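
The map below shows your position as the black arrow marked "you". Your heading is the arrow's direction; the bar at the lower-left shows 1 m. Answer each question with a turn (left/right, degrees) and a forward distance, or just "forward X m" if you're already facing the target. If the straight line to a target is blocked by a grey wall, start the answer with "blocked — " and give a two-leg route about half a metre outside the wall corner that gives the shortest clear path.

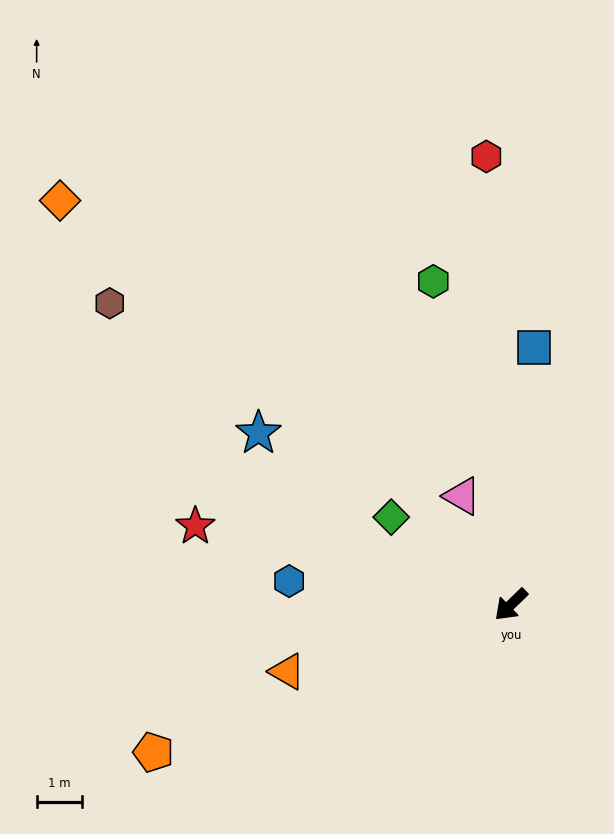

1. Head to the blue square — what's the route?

turn right 139°, forward 5.7 m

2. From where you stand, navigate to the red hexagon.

turn right 131°, forward 9.8 m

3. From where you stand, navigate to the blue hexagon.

turn right 50°, forward 4.9 m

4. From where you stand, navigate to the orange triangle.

turn right 27°, forward 5.1 m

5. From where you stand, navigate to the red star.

turn right 58°, forward 7.1 m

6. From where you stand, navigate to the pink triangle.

turn right 110°, forward 2.6 m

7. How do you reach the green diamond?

turn right 80°, forward 3.2 m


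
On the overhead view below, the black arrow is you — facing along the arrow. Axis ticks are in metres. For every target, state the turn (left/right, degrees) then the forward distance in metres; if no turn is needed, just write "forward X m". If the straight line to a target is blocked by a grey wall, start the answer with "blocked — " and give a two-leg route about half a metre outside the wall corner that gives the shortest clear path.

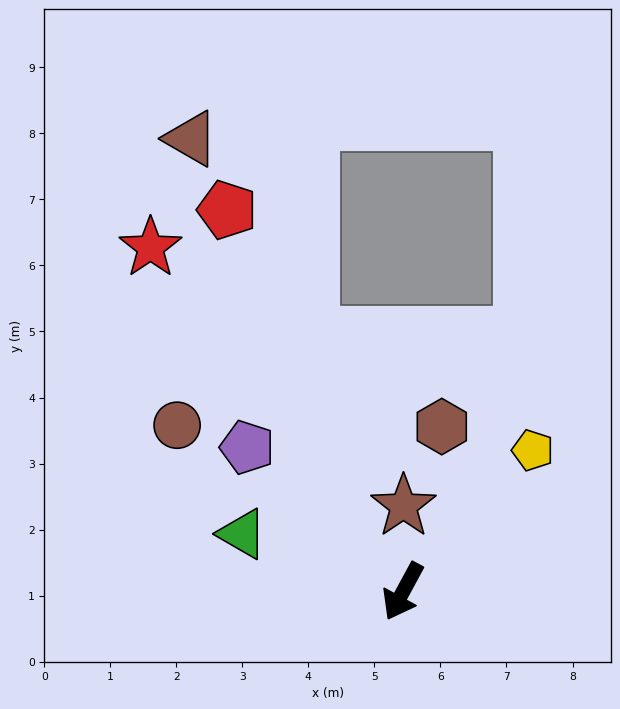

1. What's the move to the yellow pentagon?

turn left 166°, forward 2.9 m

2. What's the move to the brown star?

turn right 152°, forward 1.3 m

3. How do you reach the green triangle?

turn right 81°, forward 2.6 m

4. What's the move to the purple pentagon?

turn right 104°, forward 3.2 m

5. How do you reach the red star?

turn right 115°, forward 6.5 m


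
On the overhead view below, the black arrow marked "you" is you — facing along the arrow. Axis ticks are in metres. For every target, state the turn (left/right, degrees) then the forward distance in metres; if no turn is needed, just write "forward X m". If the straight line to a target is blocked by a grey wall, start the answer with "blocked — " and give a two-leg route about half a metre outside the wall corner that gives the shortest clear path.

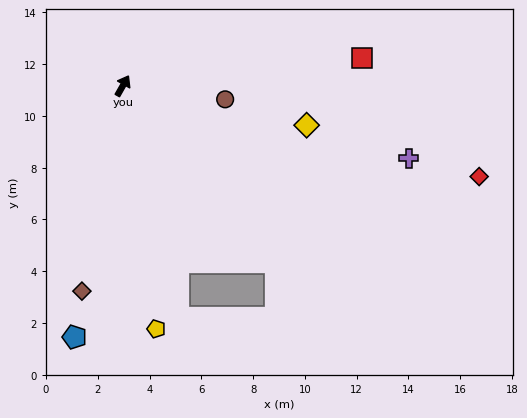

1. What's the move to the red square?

turn right 54°, forward 9.3 m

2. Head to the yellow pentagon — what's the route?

turn right 143°, forward 9.5 m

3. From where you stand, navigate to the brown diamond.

turn right 162°, forward 8.1 m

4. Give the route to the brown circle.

turn right 68°, forward 4.0 m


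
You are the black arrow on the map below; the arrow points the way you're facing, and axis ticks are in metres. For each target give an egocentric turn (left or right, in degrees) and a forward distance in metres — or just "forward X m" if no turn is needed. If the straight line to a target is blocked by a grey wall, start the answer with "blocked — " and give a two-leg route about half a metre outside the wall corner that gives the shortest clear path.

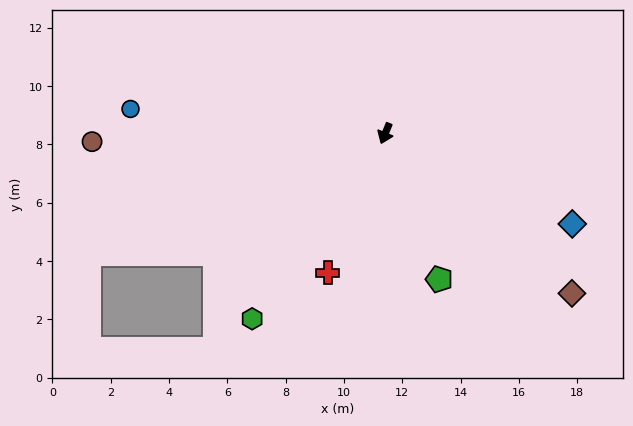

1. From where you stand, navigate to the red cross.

forward 5.2 m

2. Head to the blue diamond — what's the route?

turn left 86°, forward 7.1 m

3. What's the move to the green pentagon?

turn left 42°, forward 5.3 m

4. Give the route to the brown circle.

turn right 66°, forward 10.1 m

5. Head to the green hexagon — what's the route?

turn right 14°, forward 7.8 m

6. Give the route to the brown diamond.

turn left 72°, forward 8.4 m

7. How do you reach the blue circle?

turn right 73°, forward 8.8 m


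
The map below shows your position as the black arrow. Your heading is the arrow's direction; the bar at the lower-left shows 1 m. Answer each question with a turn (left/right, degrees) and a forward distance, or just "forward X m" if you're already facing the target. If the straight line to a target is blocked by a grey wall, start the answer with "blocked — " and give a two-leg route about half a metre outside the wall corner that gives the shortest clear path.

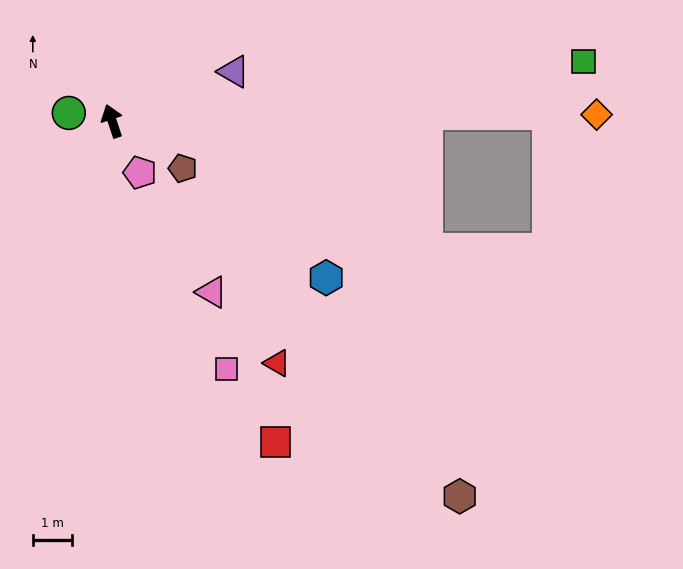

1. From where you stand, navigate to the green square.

turn right 101°, forward 12.2 m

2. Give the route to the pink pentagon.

turn right 170°, forward 1.5 m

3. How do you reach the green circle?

turn left 61°, forward 1.1 m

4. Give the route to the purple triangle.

turn right 86°, forward 3.4 m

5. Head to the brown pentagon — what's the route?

turn right 142°, forward 2.2 m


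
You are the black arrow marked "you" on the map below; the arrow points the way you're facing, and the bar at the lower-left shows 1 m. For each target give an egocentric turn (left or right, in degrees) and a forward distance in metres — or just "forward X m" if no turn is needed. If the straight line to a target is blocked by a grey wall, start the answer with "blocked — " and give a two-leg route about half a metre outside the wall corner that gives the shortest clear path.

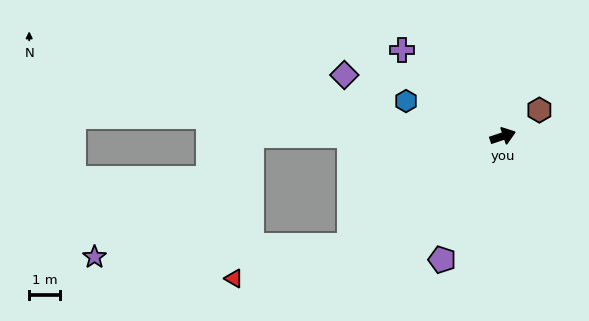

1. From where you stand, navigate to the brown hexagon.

turn left 17°, forward 1.4 m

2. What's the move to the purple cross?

turn left 121°, forward 4.3 m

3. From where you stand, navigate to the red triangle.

blocked — turn right 163°, forward 6.1 m, then turn right 20°, forward 3.9 m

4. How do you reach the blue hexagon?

turn left 141°, forward 3.3 m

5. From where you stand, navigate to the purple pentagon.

turn right 135°, forward 4.4 m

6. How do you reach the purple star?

blocked — turn right 163°, forward 6.1 m, then turn right 33°, forward 8.2 m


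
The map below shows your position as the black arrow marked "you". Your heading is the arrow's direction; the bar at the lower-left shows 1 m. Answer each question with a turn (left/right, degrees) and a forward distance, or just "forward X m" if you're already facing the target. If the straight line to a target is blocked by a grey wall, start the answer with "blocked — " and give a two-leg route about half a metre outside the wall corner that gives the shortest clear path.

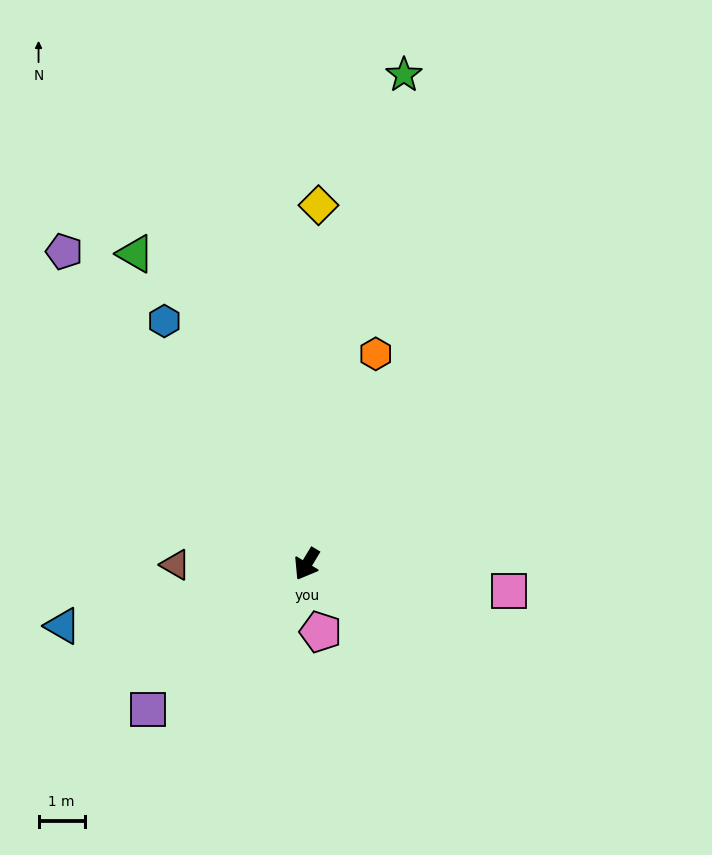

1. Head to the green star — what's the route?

turn right 160°, forward 10.8 m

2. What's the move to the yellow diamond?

turn right 151°, forward 7.8 m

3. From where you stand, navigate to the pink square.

turn left 113°, forward 4.4 m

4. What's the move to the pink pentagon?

turn left 43°, forward 1.5 m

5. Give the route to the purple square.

turn right 16°, forward 4.7 m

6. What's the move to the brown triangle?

turn right 59°, forward 2.8 m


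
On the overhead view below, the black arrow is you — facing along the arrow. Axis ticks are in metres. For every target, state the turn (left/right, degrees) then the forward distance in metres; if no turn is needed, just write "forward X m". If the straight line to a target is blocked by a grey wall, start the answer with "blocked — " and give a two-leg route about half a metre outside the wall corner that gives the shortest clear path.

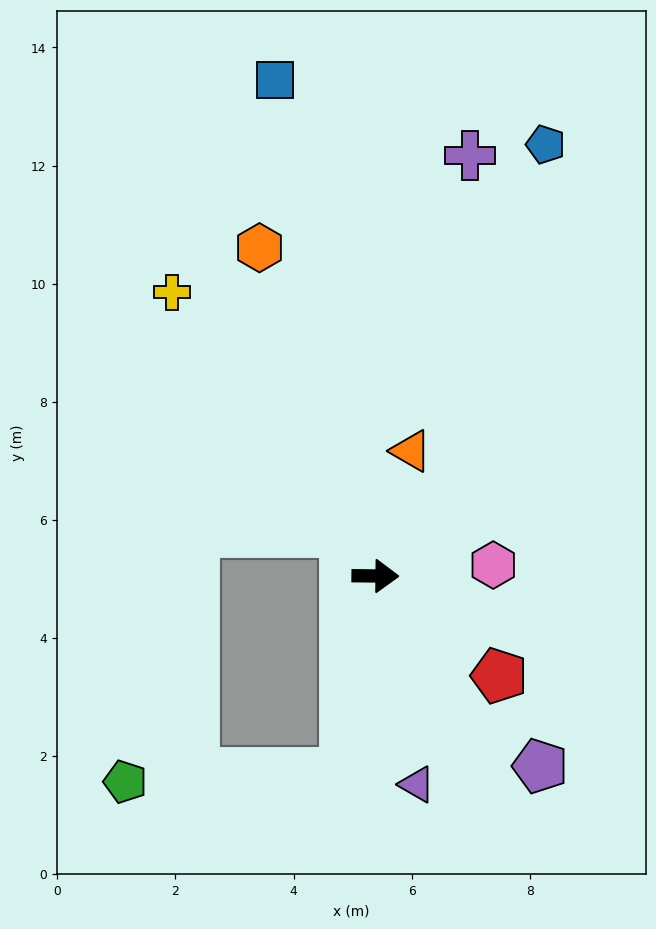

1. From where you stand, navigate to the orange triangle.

turn left 75°, forward 2.2 m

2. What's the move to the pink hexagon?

turn left 6°, forward 2.0 m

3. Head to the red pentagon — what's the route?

turn right 38°, forward 2.7 m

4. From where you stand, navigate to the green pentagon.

blocked — turn right 98°, forward 3.4 m, then turn right 79°, forward 3.7 m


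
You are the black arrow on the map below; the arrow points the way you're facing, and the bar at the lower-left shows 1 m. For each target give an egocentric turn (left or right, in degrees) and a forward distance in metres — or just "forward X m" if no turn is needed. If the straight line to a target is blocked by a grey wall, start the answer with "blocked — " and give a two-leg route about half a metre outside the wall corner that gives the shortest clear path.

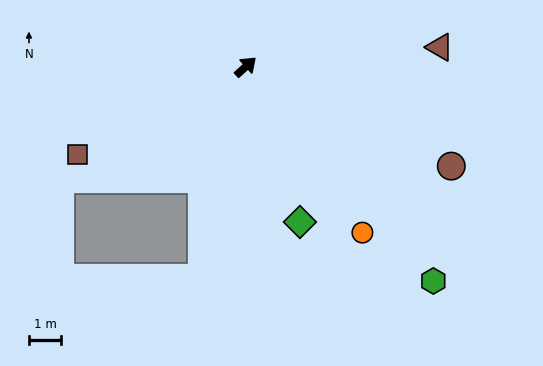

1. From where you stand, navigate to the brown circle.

turn right 68°, forward 7.0 m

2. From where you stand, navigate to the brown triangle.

turn right 36°, forward 6.0 m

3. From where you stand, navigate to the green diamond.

turn right 113°, forward 5.1 m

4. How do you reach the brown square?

turn left 166°, forward 5.8 m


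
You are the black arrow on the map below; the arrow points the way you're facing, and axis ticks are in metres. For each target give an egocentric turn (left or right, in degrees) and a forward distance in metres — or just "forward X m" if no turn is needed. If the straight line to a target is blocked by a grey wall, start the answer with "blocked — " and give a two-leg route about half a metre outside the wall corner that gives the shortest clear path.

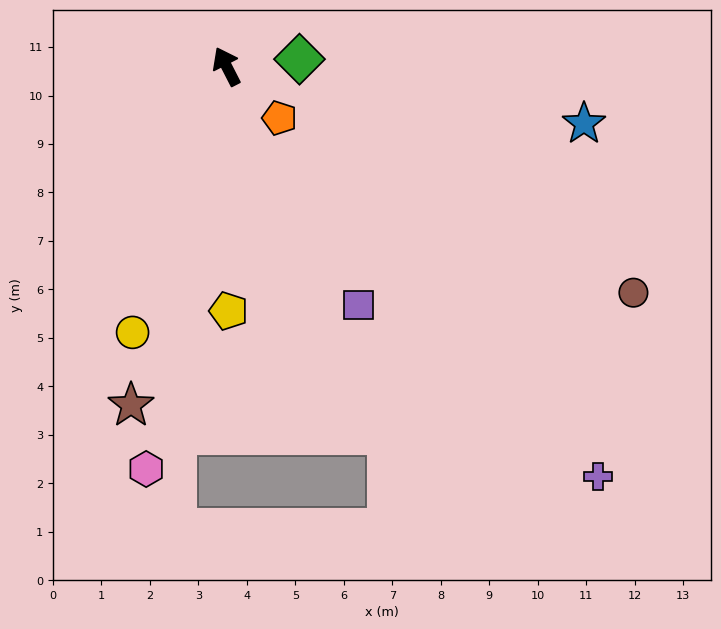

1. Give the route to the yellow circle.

turn left 133°, forward 5.8 m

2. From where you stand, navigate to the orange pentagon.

turn right 161°, forward 1.5 m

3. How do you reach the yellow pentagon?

turn left 153°, forward 5.0 m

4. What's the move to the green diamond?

turn right 111°, forward 1.5 m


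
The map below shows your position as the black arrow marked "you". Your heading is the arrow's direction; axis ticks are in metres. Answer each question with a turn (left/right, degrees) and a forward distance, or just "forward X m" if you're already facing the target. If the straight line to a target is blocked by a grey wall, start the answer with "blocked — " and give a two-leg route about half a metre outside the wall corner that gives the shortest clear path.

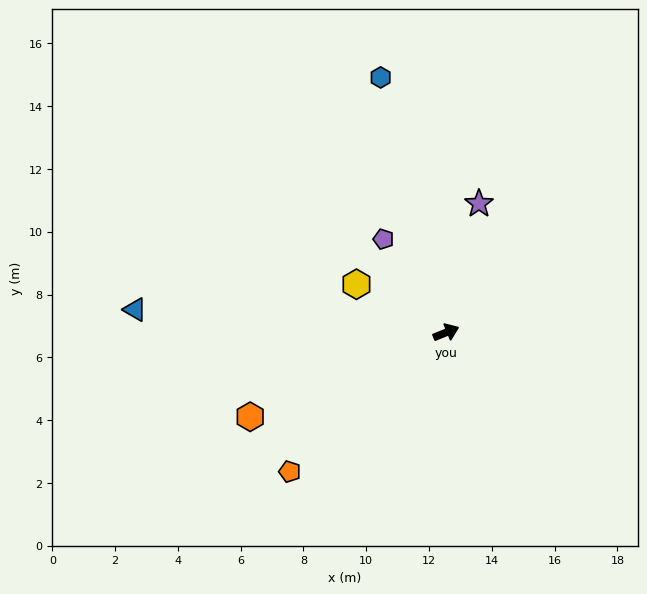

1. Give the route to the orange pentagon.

turn right 161°, forward 6.7 m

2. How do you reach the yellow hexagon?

turn left 129°, forward 3.2 m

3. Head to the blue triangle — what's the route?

turn left 154°, forward 9.9 m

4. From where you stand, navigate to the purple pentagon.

turn left 102°, forward 3.6 m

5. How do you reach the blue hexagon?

turn left 82°, forward 8.4 m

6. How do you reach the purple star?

turn left 53°, forward 4.2 m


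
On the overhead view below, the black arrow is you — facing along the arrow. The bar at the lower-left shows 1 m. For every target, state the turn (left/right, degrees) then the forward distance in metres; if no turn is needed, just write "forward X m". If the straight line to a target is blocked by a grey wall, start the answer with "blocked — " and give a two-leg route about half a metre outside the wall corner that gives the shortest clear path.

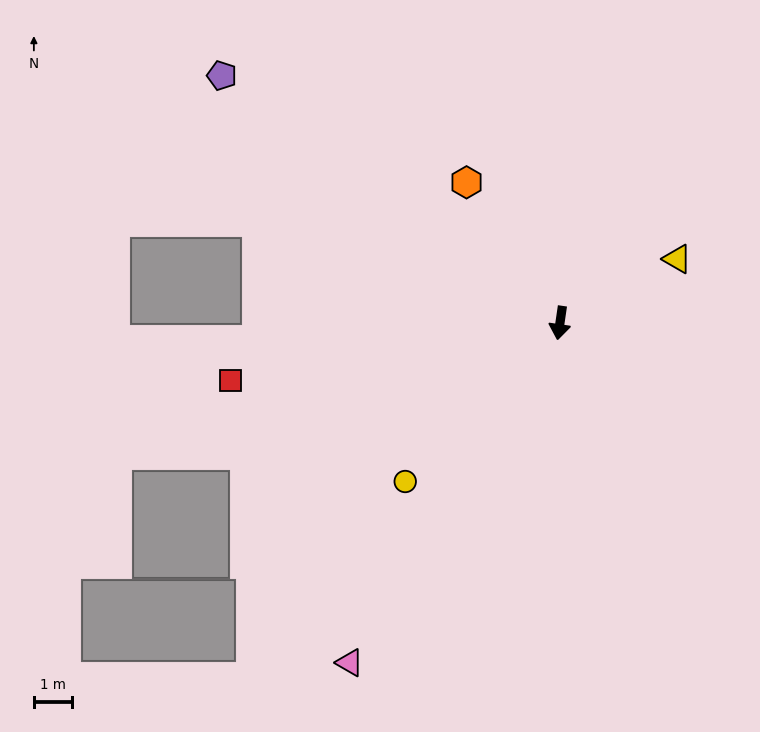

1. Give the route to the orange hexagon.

turn right 138°, forward 4.4 m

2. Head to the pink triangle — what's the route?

turn right 23°, forward 10.4 m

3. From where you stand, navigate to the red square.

turn right 72°, forward 8.7 m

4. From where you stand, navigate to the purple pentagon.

turn right 118°, forward 10.9 m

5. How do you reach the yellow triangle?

turn left 127°, forward 3.5 m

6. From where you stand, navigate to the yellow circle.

turn right 36°, forward 5.8 m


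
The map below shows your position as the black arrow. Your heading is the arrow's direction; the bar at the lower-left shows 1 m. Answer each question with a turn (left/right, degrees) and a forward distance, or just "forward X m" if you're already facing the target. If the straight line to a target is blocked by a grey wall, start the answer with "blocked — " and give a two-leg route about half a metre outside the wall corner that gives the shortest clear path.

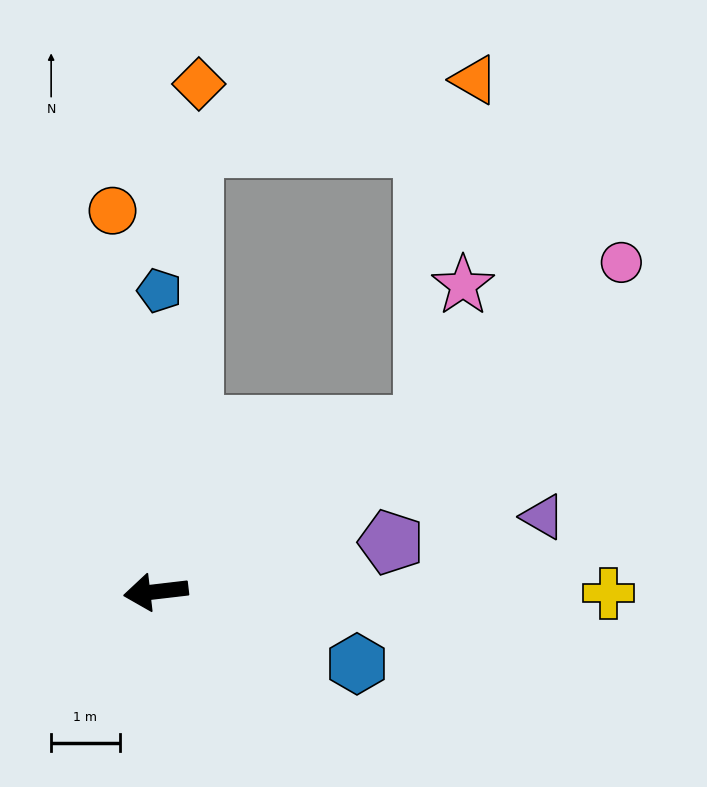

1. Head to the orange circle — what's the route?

turn right 90°, forward 5.6 m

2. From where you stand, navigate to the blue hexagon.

turn left 154°, forward 3.1 m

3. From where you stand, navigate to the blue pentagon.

turn right 97°, forward 4.4 m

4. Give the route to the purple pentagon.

turn right 175°, forward 3.5 m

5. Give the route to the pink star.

blocked — turn right 155°, forward 4.6 m, then turn left 42°, forward 2.1 m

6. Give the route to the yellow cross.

turn left 173°, forward 6.6 m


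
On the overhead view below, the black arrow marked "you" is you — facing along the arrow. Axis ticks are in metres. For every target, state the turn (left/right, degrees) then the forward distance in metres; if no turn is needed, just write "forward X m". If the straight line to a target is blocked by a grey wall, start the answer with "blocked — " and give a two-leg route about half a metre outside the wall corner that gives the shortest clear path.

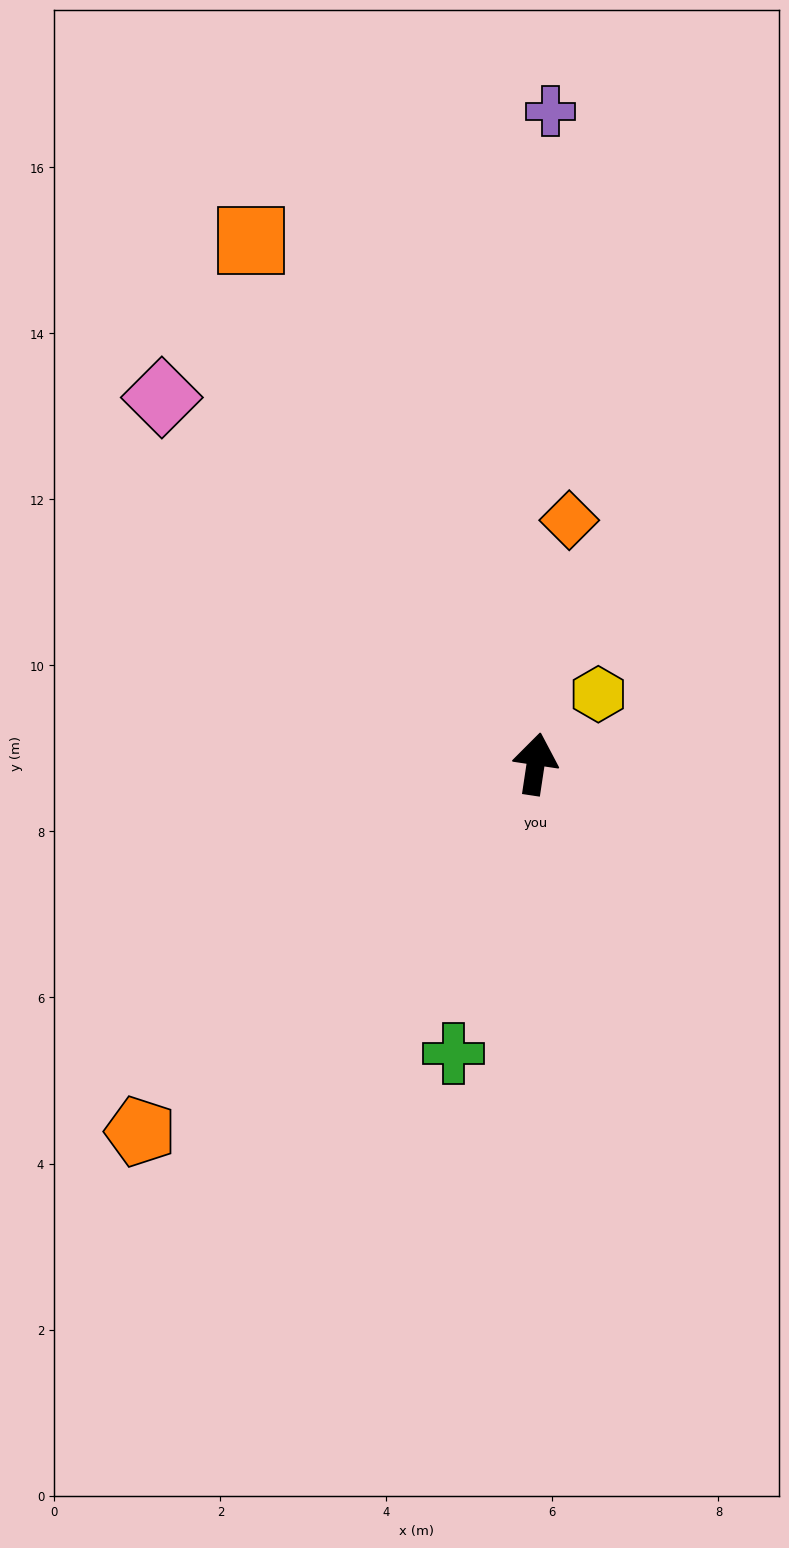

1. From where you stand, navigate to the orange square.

turn left 37°, forward 7.2 m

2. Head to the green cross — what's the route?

turn left 173°, forward 3.6 m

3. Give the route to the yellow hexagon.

turn right 33°, forward 1.1 m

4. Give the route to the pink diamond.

turn left 54°, forward 6.3 m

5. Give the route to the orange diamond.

forward 3.0 m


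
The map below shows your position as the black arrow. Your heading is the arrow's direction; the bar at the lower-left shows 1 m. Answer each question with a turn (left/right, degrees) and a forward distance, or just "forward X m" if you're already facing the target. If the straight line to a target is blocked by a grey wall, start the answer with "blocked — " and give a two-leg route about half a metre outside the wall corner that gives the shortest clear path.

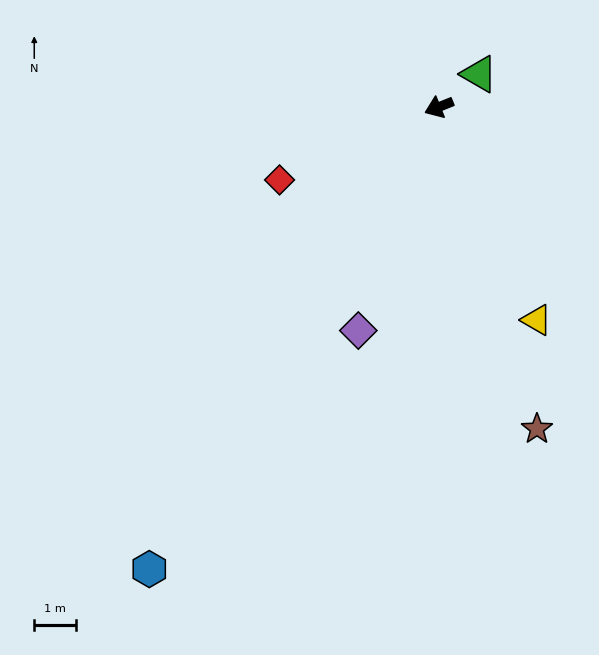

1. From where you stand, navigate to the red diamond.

turn left 3°, forward 4.2 m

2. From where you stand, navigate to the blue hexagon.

turn left 36°, forward 13.0 m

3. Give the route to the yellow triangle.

turn left 93°, forward 5.6 m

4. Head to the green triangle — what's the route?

turn right 163°, forward 1.2 m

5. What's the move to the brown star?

turn left 85°, forward 8.0 m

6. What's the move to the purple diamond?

turn left 48°, forward 5.7 m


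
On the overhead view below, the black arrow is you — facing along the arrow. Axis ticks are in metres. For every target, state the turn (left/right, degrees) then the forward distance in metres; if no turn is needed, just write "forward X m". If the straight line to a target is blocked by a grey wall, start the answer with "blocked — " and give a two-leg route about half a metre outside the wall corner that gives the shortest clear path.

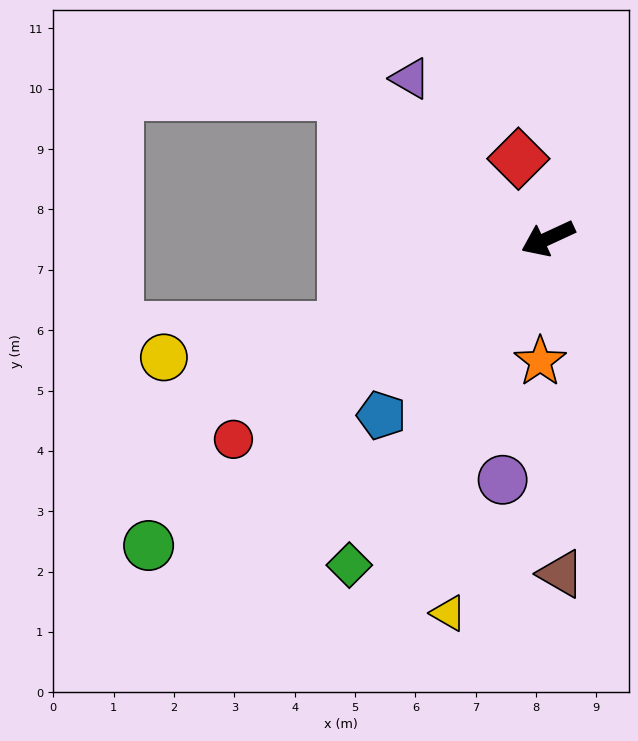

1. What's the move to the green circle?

turn left 13°, forward 8.3 m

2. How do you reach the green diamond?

turn left 34°, forward 6.3 m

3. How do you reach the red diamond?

turn right 94°, forward 1.4 m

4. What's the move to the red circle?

turn left 8°, forward 6.2 m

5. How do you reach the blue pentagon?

turn left 22°, forward 4.0 m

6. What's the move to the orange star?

turn left 62°, forward 2.0 m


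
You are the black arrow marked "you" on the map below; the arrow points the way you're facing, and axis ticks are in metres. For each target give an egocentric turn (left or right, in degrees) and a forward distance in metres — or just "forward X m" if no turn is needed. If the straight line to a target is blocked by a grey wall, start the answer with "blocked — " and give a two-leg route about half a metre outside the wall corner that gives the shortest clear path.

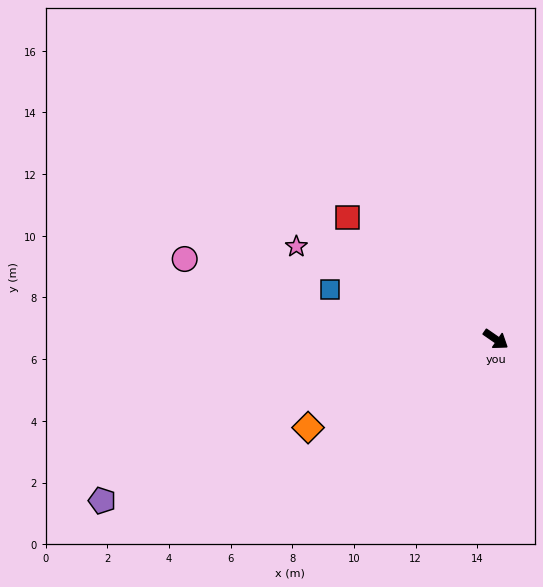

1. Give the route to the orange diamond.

turn right 120°, forward 6.7 m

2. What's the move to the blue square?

turn right 162°, forward 5.6 m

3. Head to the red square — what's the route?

turn left 175°, forward 6.2 m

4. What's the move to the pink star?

turn right 170°, forward 7.1 m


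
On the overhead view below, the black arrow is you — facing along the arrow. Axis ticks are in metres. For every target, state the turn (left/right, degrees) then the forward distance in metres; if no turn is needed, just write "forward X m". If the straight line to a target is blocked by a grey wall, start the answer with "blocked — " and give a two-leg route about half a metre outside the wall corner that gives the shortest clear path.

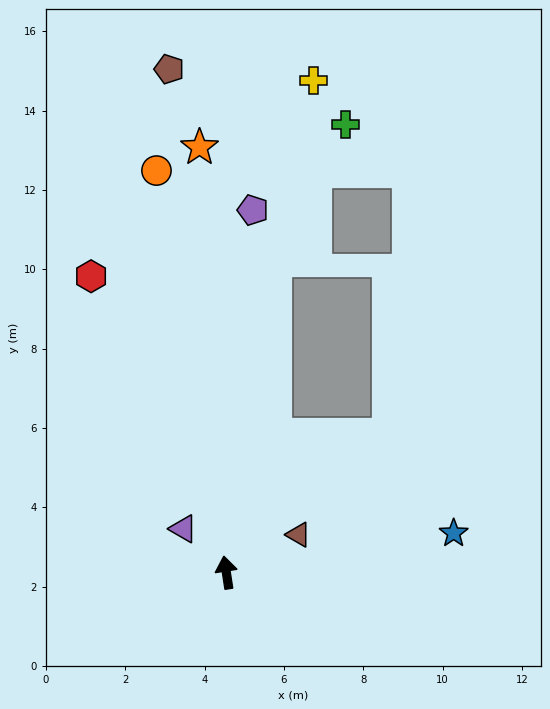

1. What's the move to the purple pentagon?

turn right 13°, forward 9.2 m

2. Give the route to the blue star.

turn right 89°, forward 5.8 m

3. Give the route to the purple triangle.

turn left 36°, forward 1.5 m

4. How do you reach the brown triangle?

turn right 71°, forward 2.1 m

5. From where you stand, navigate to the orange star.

turn right 5°, forward 10.7 m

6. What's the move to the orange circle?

forward 10.3 m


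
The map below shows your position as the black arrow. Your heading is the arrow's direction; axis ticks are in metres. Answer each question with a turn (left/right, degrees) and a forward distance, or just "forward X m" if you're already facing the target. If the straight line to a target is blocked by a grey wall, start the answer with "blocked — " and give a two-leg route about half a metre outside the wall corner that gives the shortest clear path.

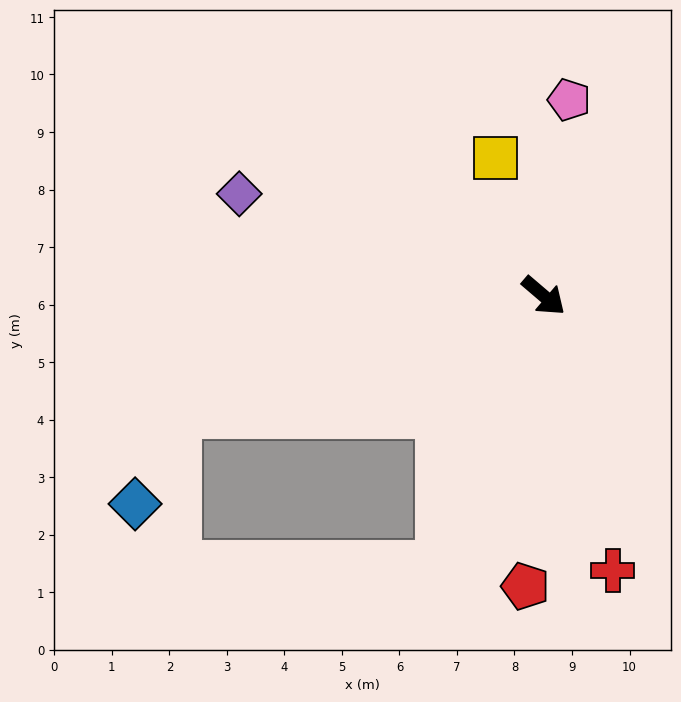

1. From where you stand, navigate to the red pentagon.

turn right 53°, forward 5.1 m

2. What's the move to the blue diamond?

blocked — turn right 122°, forward 6.7 m, then turn left 48°, forward 1.7 m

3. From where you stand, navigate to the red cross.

turn right 35°, forward 4.9 m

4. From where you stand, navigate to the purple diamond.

turn right 158°, forward 5.6 m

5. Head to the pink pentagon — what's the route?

turn left 123°, forward 3.4 m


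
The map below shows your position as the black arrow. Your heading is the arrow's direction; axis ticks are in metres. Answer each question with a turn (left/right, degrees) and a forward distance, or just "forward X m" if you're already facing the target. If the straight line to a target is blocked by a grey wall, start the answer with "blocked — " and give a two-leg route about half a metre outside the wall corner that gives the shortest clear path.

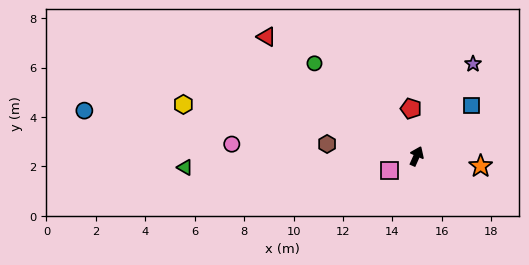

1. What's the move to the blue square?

turn right 23°, forward 3.0 m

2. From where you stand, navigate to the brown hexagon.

turn left 106°, forward 3.7 m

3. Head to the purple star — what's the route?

turn right 7°, forward 4.4 m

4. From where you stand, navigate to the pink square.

turn left 142°, forward 1.2 m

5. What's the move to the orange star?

turn right 75°, forward 2.6 m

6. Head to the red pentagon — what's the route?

turn left 31°, forward 1.9 m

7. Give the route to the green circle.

turn left 72°, forward 5.6 m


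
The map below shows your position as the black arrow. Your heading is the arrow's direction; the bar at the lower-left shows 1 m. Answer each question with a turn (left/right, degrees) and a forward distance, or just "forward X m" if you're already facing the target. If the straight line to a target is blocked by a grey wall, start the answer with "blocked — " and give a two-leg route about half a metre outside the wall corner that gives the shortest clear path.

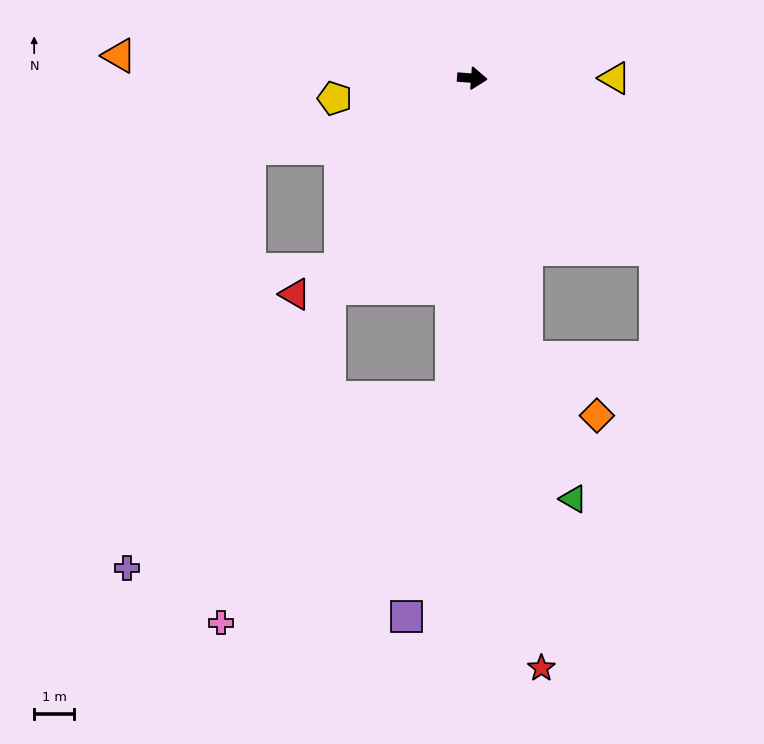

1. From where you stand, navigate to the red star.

turn right 79°, forward 15.0 m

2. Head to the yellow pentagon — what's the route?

turn right 167°, forward 3.5 m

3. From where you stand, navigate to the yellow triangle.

turn left 4°, forward 3.6 m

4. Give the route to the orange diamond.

blocked — turn right 75°, forward 7.2 m, then turn left 40°, forward 2.3 m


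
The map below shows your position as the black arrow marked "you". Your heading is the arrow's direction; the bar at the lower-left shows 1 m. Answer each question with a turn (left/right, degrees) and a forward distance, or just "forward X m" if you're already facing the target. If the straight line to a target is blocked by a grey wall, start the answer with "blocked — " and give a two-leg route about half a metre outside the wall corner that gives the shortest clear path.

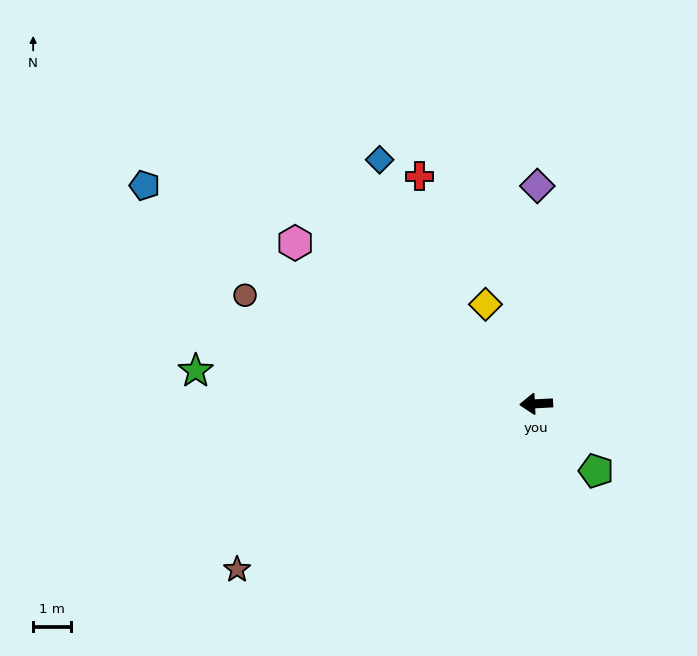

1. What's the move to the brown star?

turn left 26°, forward 9.1 m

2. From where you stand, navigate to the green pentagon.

turn left 129°, forward 2.4 m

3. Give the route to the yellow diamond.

turn right 66°, forward 3.0 m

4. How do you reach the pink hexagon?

turn right 37°, forward 7.7 m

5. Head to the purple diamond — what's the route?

turn right 93°, forward 5.8 m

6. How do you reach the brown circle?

turn right 23°, forward 8.3 m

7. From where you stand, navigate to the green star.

turn right 8°, forward 9.1 m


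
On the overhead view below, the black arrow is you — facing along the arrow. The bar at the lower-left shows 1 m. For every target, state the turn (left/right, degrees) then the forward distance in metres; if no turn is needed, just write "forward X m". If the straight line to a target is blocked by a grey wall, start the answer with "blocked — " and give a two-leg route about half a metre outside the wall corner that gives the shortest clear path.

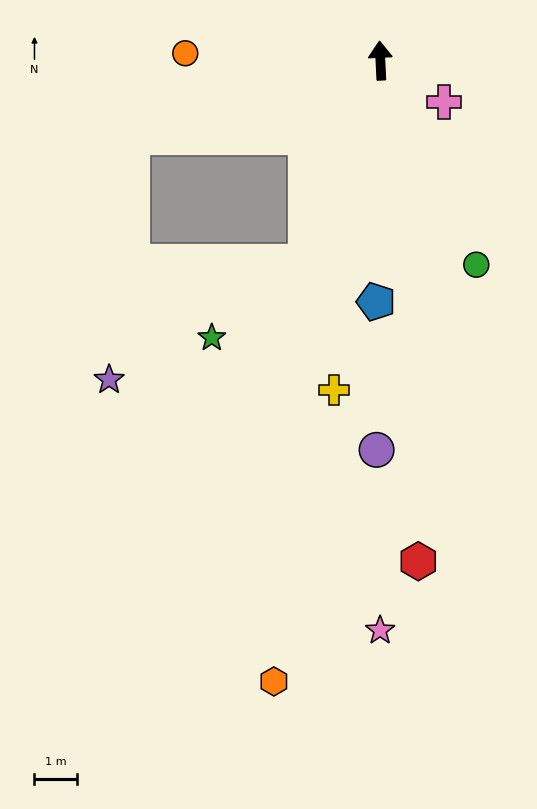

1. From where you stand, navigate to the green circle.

turn right 158°, forward 5.3 m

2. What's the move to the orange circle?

turn left 85°, forward 4.6 m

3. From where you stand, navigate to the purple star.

blocked — turn left 104°, forward 6.1 m, then turn left 68°, forward 5.7 m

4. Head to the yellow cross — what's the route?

turn left 169°, forward 7.9 m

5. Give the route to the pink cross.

turn right 126°, forward 1.8 m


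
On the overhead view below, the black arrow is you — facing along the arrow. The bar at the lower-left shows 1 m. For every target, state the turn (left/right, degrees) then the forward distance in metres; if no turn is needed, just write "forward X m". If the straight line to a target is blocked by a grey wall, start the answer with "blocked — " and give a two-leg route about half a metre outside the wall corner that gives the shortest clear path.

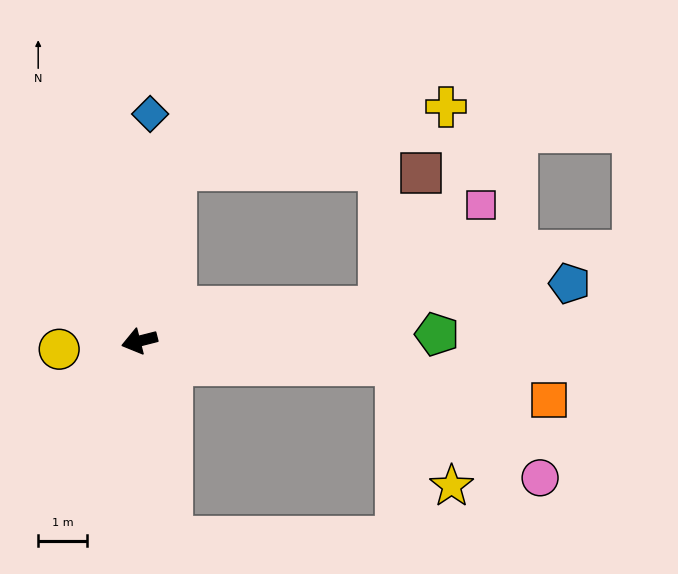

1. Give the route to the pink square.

blocked — turn left 174°, forward 5.0 m, then turn left 36°, forward 3.0 m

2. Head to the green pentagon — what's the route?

turn left 167°, forward 6.1 m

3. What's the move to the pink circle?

blocked — turn left 160°, forward 5.3 m, then turn right 32°, forward 3.8 m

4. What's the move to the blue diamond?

turn right 107°, forward 4.7 m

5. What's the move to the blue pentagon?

turn left 173°, forward 8.9 m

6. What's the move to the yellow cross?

blocked — turn right 116°, forward 3.6 m, then turn right 65°, forward 5.7 m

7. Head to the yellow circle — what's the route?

turn right 8°, forward 1.7 m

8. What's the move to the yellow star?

blocked — turn left 160°, forward 5.3 m, then turn right 60°, forward 2.7 m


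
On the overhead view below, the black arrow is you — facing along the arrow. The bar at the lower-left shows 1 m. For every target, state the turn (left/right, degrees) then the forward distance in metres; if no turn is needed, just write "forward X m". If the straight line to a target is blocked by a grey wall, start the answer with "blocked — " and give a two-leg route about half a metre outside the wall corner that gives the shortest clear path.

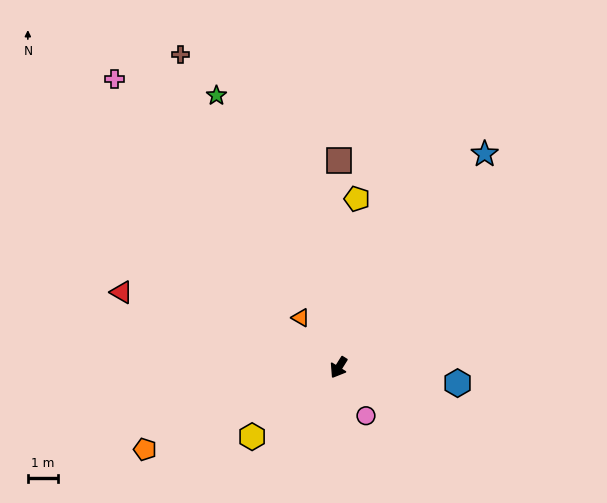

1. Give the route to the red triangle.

turn right 77°, forward 7.6 m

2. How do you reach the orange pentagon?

turn right 35°, forward 7.0 m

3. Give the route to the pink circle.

turn left 62°, forward 1.8 m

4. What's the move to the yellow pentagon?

turn right 154°, forward 5.6 m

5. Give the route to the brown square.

turn right 148°, forward 6.8 m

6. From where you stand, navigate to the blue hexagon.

turn left 115°, forward 4.0 m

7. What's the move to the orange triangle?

turn right 111°, forward 2.1 m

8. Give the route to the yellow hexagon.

turn right 19°, forward 3.7 m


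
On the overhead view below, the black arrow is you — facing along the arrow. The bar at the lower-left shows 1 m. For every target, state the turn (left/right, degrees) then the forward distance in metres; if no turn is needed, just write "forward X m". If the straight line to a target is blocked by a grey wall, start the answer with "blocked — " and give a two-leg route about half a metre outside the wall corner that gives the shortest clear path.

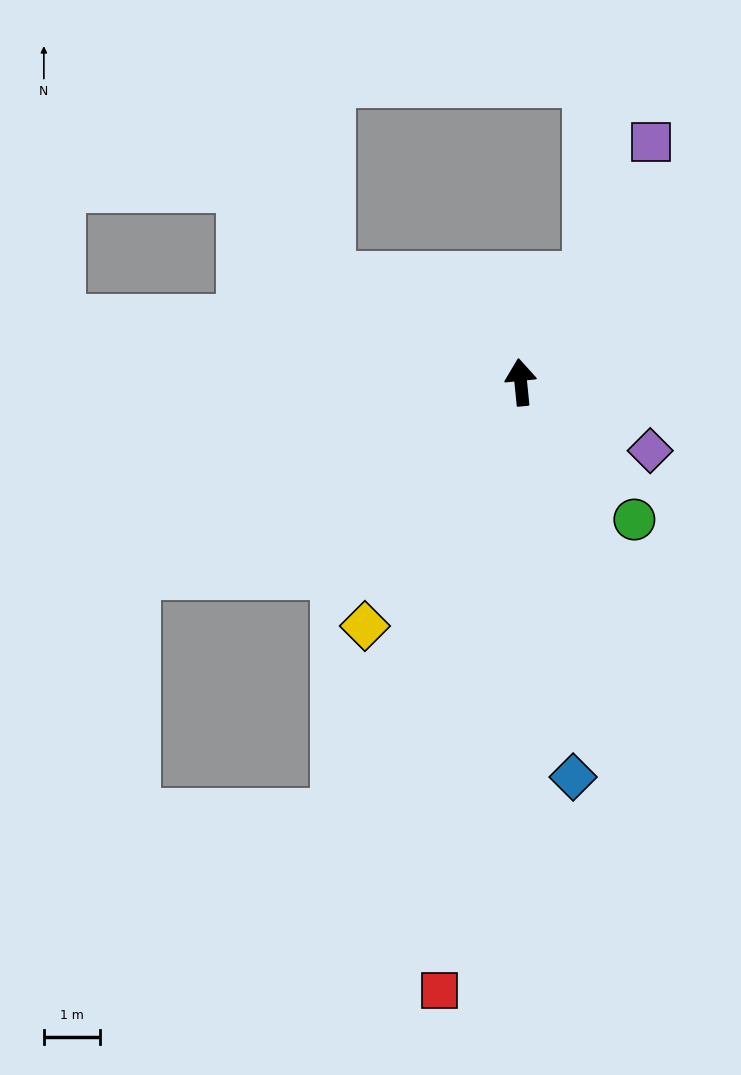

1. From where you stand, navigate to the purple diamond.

turn right 124°, forward 2.6 m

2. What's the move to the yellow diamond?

turn left 142°, forward 5.1 m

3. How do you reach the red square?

turn left 167°, forward 10.9 m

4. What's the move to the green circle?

turn right 146°, forward 3.2 m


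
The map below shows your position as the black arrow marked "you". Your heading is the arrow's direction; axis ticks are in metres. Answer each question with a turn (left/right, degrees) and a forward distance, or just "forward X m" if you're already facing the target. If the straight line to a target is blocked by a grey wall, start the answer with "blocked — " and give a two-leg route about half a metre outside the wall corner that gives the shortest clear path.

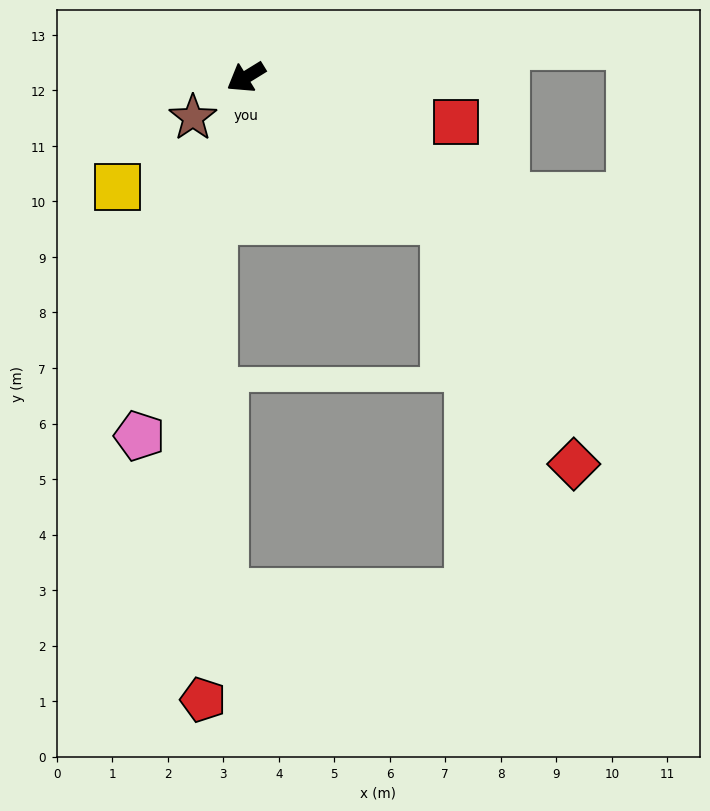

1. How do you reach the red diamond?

blocked — turn left 113°, forward 4.4 m, then turn right 27°, forward 5.0 m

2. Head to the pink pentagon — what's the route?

turn left 42°, forward 6.7 m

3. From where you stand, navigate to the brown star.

turn left 6°, forward 1.2 m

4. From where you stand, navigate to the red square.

turn left 136°, forward 3.9 m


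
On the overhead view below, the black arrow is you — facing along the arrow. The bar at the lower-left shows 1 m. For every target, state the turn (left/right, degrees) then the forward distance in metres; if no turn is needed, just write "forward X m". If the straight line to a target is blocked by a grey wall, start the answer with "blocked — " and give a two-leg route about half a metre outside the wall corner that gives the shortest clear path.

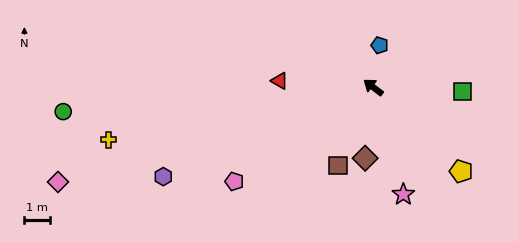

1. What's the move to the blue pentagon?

turn right 61°, forward 1.7 m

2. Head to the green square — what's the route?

turn right 145°, forward 3.5 m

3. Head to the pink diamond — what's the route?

turn left 54°, forward 13.0 m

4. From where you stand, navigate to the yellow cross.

turn left 49°, forward 10.6 m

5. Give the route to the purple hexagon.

turn left 61°, forward 9.0 m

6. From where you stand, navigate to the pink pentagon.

turn left 72°, forward 6.6 m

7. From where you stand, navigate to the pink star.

turn left 143°, forward 4.4 m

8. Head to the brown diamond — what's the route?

turn left 121°, forward 2.8 m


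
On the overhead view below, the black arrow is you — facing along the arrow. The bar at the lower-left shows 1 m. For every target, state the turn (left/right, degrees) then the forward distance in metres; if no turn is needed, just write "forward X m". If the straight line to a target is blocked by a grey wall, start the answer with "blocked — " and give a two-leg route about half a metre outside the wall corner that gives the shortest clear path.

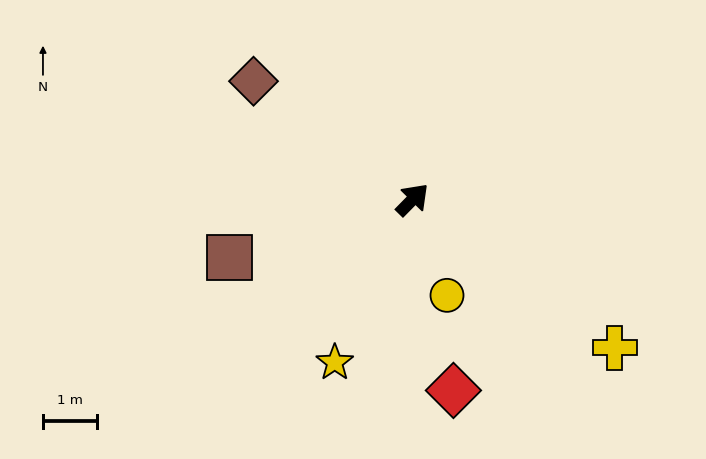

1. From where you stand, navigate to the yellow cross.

turn right 82°, forward 4.7 m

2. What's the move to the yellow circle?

turn right 116°, forward 1.9 m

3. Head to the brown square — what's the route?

turn left 152°, forward 3.6 m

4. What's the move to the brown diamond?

turn left 98°, forward 3.7 m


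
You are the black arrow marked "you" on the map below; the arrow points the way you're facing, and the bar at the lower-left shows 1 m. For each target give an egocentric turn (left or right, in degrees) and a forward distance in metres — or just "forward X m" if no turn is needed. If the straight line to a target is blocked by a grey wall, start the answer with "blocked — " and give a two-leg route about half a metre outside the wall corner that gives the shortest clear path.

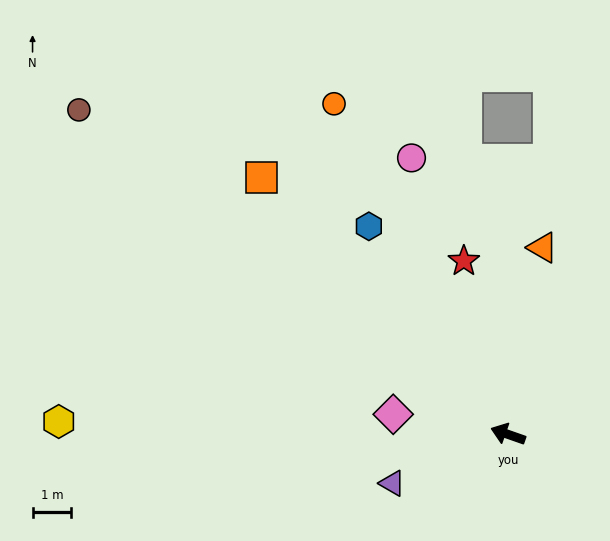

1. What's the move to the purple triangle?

turn left 42°, forward 3.2 m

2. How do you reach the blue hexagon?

turn right 37°, forward 6.5 m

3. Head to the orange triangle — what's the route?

turn right 81°, forward 4.9 m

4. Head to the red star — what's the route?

turn right 56°, forward 4.6 m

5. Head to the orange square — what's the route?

turn right 27°, forward 9.2 m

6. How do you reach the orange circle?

turn right 43°, forward 9.7 m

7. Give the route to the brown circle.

turn right 18°, forward 13.9 m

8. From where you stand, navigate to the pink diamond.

turn left 9°, forward 3.0 m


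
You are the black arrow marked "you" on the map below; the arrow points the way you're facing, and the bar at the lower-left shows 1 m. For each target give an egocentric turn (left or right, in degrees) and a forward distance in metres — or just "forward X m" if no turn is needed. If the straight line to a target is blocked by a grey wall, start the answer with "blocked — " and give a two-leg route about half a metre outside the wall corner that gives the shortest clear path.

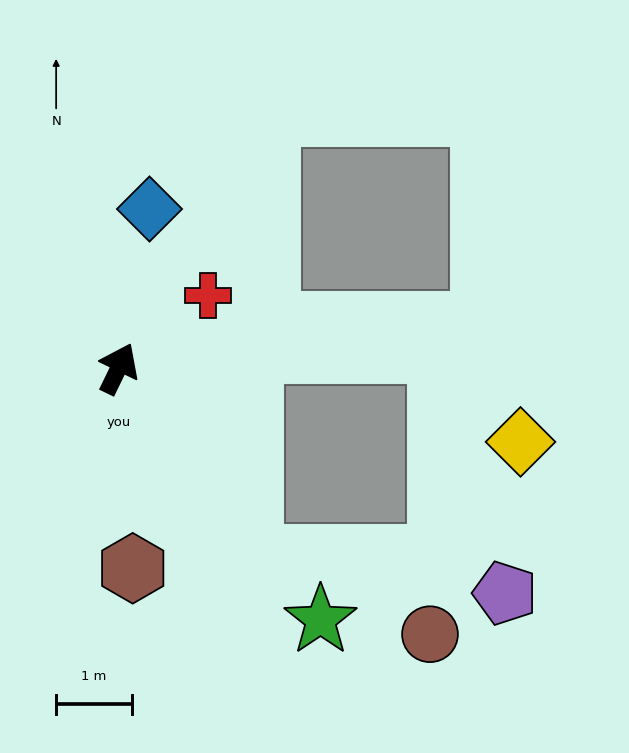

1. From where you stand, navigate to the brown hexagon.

turn right 150°, forward 2.6 m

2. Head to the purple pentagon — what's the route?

blocked — turn right 119°, forward 3.0 m, then turn left 47°, forward 3.4 m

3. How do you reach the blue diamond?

turn left 15°, forward 2.1 m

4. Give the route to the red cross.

turn right 25°, forward 1.5 m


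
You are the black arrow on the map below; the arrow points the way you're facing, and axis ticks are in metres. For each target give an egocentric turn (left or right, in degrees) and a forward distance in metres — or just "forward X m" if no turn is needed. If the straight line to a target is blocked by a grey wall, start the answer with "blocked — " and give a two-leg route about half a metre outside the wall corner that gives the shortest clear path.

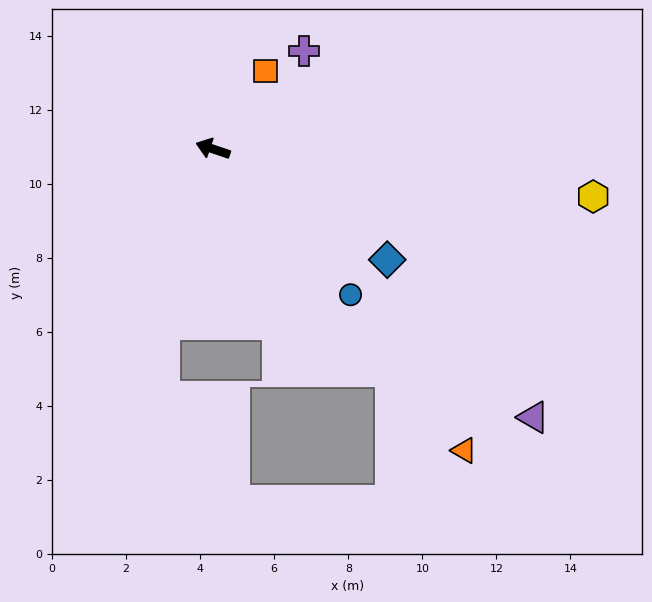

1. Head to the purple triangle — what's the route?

turn left 159°, forward 11.3 m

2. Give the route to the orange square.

turn right 105°, forward 2.5 m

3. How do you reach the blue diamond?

turn left 166°, forward 5.6 m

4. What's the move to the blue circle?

turn left 152°, forward 5.4 m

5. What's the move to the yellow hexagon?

turn right 168°, forward 10.3 m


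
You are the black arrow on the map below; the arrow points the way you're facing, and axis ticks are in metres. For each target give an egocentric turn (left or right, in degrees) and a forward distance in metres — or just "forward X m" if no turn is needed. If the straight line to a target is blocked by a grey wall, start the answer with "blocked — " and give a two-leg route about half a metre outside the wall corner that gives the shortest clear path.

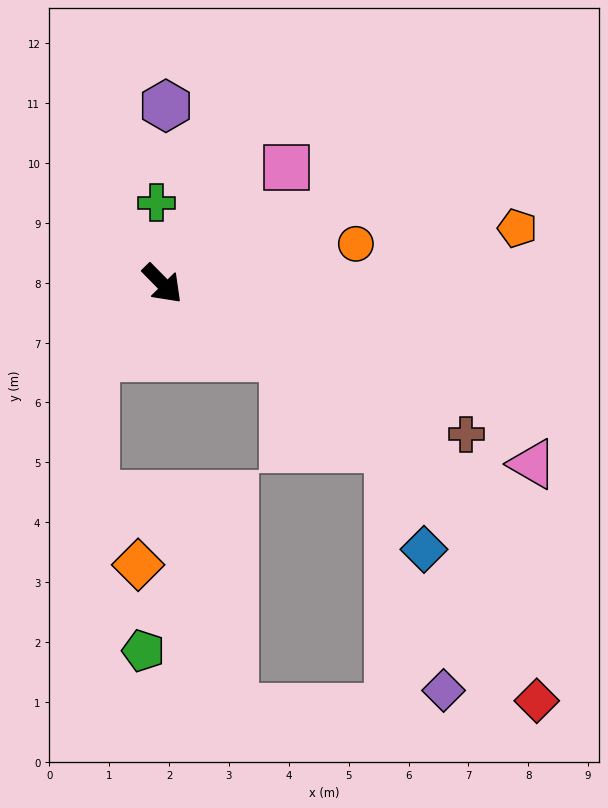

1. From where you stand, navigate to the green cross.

turn left 140°, forward 1.4 m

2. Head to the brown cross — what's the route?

turn left 19°, forward 5.7 m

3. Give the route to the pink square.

turn left 89°, forward 2.8 m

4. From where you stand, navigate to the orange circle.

turn left 57°, forward 3.3 m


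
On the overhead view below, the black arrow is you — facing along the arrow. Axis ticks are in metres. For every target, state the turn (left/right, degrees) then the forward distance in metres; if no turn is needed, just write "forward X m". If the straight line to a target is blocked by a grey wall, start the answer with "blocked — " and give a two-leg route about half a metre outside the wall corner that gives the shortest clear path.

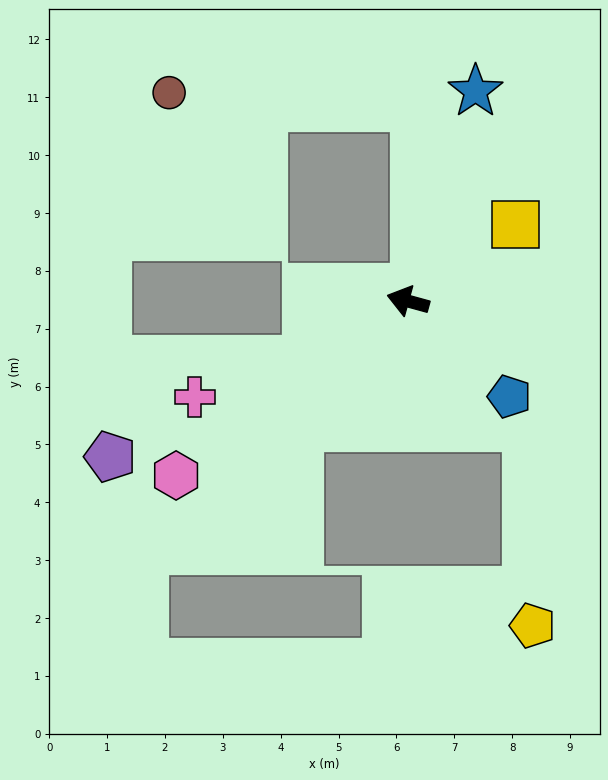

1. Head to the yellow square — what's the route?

turn right 129°, forward 2.3 m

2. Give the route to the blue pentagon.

turn left 152°, forward 2.4 m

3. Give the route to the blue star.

turn right 92°, forward 3.8 m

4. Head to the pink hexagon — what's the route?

turn left 52°, forward 5.0 m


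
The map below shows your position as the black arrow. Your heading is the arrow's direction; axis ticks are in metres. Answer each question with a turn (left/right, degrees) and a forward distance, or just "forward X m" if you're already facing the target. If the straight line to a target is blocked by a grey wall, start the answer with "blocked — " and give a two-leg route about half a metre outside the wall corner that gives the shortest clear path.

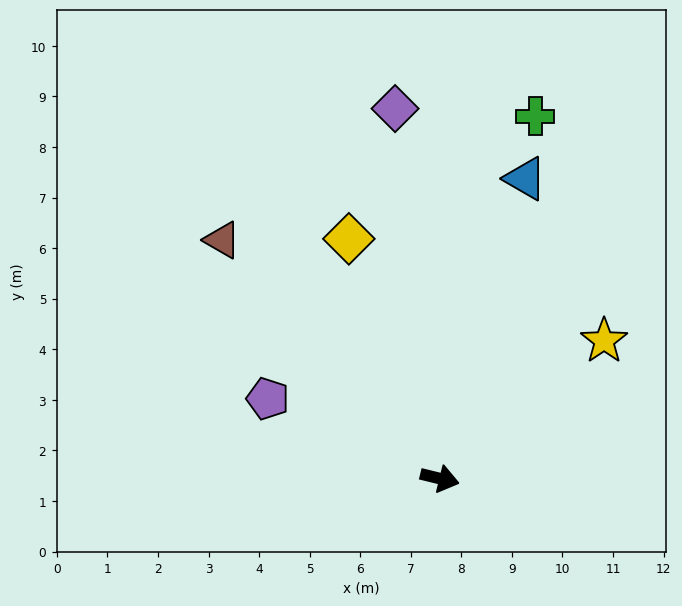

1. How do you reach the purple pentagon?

turn left 169°, forward 3.8 m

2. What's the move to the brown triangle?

turn left 146°, forward 6.4 m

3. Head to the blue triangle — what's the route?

turn left 88°, forward 6.2 m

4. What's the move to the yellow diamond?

turn left 125°, forward 5.1 m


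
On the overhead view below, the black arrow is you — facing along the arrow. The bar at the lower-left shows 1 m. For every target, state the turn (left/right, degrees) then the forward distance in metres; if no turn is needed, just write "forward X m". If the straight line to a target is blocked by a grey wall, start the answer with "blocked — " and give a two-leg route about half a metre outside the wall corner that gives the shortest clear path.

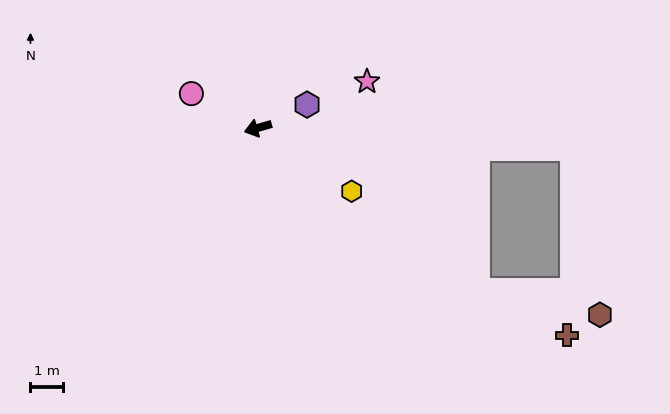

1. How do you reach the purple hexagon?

turn right 171°, forward 1.7 m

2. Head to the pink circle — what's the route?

turn right 43°, forward 2.3 m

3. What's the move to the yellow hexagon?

turn left 130°, forward 3.4 m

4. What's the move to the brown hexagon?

blocked — turn left 160°, forward 9.6 m, then turn right 77°, forward 5.2 m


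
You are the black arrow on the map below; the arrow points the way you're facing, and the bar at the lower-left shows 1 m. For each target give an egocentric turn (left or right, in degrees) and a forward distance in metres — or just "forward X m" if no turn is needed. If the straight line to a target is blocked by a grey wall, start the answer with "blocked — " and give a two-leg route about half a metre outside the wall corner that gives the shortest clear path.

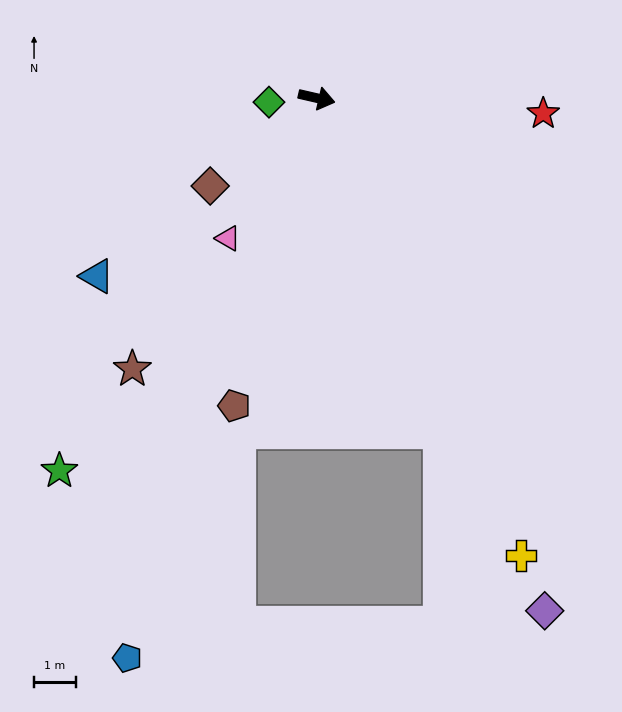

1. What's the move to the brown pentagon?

turn right 92°, forward 7.6 m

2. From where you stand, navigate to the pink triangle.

turn right 109°, forward 4.0 m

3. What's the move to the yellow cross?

turn right 53°, forward 11.9 m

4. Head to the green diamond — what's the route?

turn right 162°, forward 1.1 m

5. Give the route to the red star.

turn left 9°, forward 5.4 m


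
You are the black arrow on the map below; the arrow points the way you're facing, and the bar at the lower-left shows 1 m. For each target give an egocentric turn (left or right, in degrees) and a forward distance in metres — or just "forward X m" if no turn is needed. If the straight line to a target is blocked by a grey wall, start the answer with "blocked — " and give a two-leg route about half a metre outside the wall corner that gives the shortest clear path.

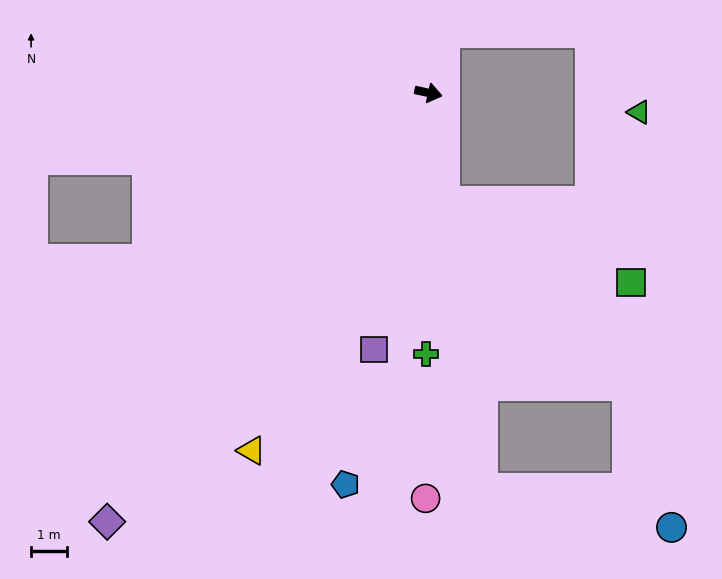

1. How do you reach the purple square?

turn right 89°, forward 7.4 m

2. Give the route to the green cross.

turn right 78°, forward 7.4 m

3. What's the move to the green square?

blocked — turn right 69°, forward 3.1 m, then turn left 58°, forward 5.7 m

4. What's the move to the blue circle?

blocked — turn right 70°, forward 11.3 m, then turn left 71°, forward 5.4 m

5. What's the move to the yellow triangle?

turn right 104°, forward 11.3 m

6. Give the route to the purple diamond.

turn right 114°, forward 15.1 m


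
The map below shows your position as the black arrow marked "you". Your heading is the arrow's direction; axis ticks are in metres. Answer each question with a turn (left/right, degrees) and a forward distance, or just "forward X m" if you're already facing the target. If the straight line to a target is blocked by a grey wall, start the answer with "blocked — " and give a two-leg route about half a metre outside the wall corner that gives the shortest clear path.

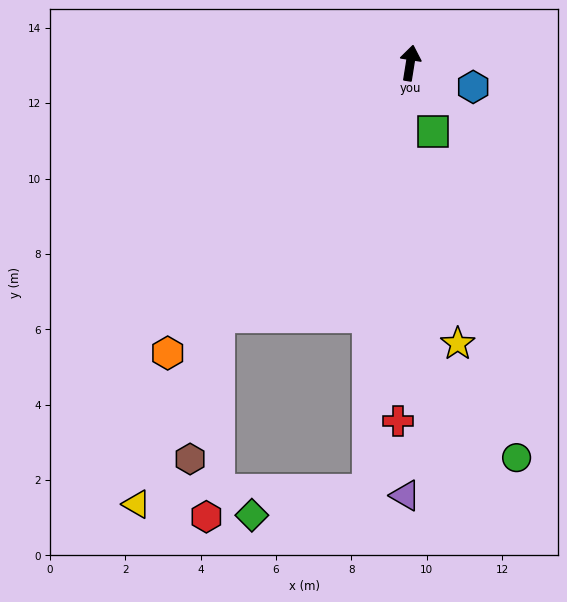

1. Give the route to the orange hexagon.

turn left 149°, forward 10.0 m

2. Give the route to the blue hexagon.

turn right 102°, forward 1.8 m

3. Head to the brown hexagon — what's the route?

blocked — turn left 152°, forward 8.4 m, then turn left 26°, forward 3.8 m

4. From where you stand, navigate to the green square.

turn right 152°, forward 1.9 m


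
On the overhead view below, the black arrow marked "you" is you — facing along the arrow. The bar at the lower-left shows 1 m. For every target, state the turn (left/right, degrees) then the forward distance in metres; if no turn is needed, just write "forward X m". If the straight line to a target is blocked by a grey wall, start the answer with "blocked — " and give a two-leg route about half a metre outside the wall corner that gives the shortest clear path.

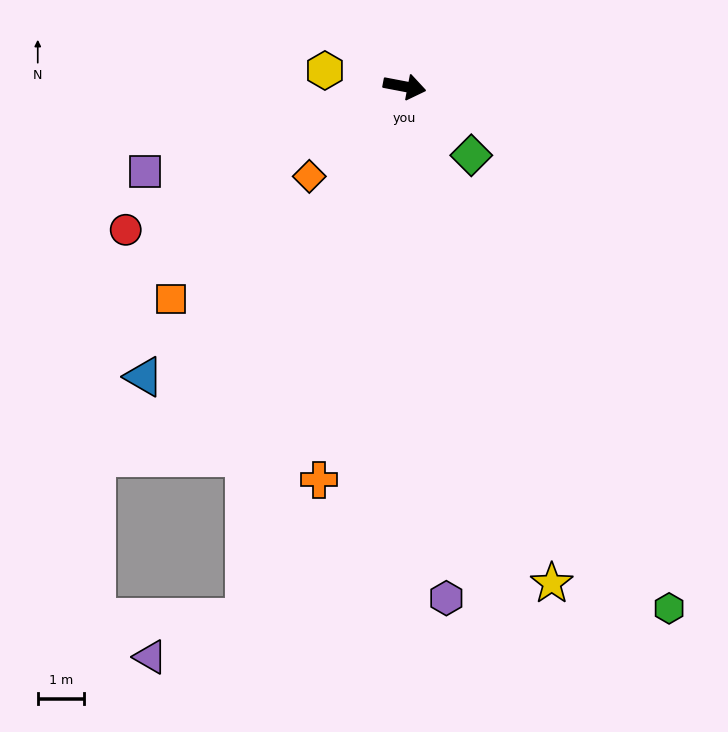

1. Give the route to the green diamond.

turn right 35°, forward 2.1 m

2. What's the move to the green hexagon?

turn right 52°, forward 12.7 m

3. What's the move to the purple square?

turn right 151°, forward 5.9 m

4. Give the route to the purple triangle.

blocked — turn right 96°, forward 12.0 m, then turn right 50°, forward 2.2 m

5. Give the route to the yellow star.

turn right 63°, forward 11.2 m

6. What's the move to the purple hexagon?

turn right 75°, forward 11.1 m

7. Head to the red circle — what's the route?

turn right 142°, forward 6.8 m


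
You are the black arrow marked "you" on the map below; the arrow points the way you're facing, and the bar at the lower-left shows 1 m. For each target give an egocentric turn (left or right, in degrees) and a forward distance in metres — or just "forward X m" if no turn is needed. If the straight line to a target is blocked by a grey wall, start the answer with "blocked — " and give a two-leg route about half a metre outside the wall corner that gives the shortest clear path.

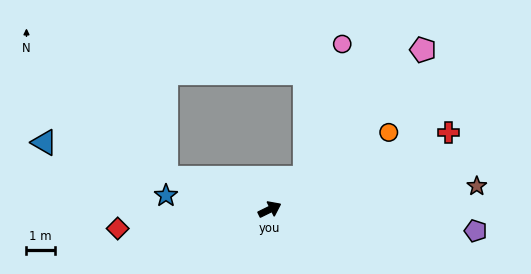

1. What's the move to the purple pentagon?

turn right 32°, forward 7.2 m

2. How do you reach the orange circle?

turn left 7°, forward 5.0 m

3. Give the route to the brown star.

turn right 20°, forward 7.3 m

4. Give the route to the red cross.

turn right 3°, forward 6.8 m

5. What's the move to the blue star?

turn left 146°, forward 3.7 m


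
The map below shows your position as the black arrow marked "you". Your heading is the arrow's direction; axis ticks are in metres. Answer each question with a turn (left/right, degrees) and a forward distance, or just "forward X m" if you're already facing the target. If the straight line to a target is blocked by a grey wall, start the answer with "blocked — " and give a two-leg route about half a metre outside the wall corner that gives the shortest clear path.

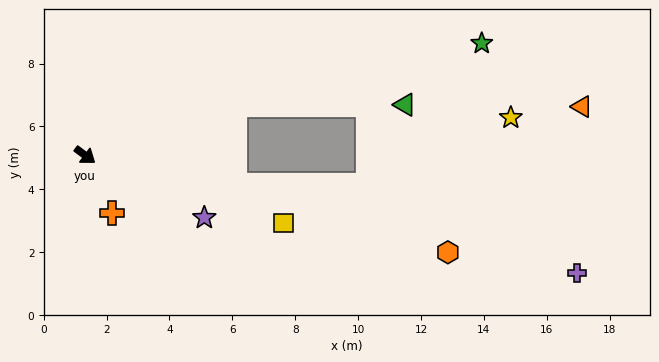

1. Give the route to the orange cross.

turn right 28°, forward 2.0 m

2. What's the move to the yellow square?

turn left 18°, forward 6.7 m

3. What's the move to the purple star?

turn left 9°, forward 4.3 m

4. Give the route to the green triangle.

blocked — turn left 56°, forward 5.0 m, then turn right 20°, forward 5.4 m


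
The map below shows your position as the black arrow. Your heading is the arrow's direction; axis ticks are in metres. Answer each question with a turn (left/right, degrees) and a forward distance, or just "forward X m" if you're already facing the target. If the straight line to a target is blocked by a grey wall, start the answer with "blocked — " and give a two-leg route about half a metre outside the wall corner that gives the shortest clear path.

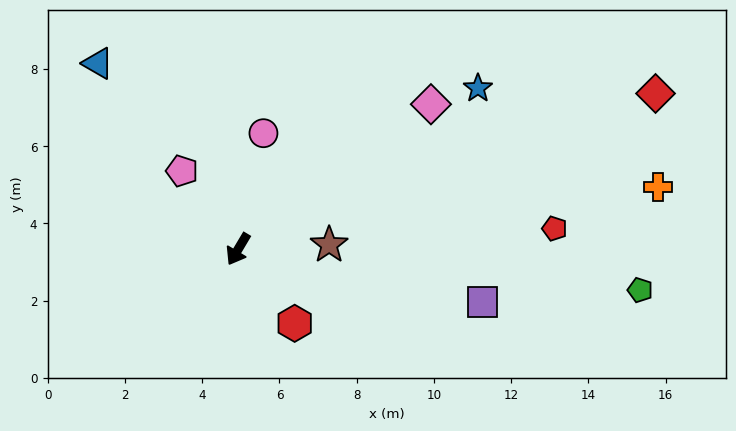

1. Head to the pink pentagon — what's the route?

turn right 114°, forward 2.5 m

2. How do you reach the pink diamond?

turn left 158°, forward 6.2 m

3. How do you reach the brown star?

turn left 124°, forward 2.4 m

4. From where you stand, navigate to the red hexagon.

turn left 68°, forward 2.4 m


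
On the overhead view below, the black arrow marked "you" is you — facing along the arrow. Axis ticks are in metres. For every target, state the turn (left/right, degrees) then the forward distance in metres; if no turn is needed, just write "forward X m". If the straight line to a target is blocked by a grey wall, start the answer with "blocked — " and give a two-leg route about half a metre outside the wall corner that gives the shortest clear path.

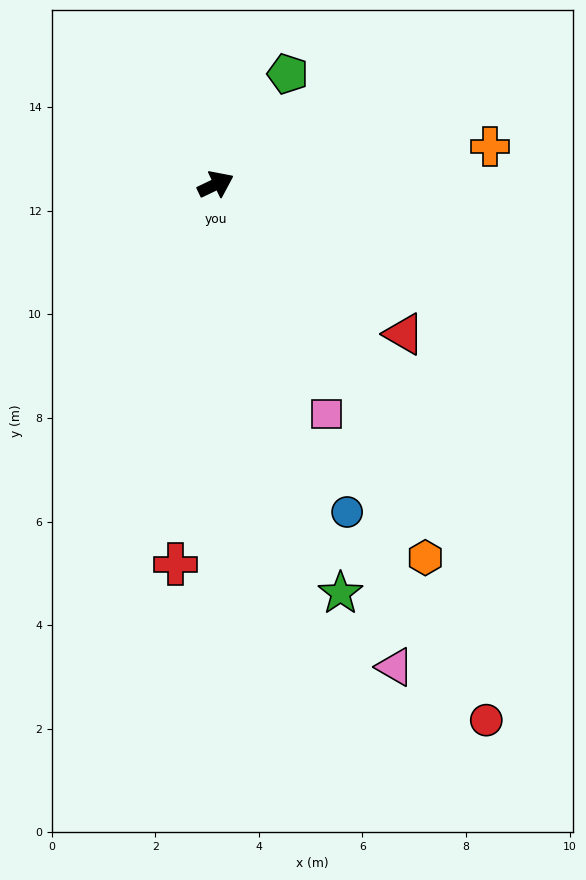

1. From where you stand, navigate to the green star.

turn right 99°, forward 8.3 m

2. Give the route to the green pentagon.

turn left 31°, forward 2.5 m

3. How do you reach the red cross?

turn right 122°, forward 7.4 m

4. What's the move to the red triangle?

turn right 64°, forward 4.6 m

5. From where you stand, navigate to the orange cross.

turn right 18°, forward 5.3 m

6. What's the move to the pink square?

turn right 90°, forward 4.9 m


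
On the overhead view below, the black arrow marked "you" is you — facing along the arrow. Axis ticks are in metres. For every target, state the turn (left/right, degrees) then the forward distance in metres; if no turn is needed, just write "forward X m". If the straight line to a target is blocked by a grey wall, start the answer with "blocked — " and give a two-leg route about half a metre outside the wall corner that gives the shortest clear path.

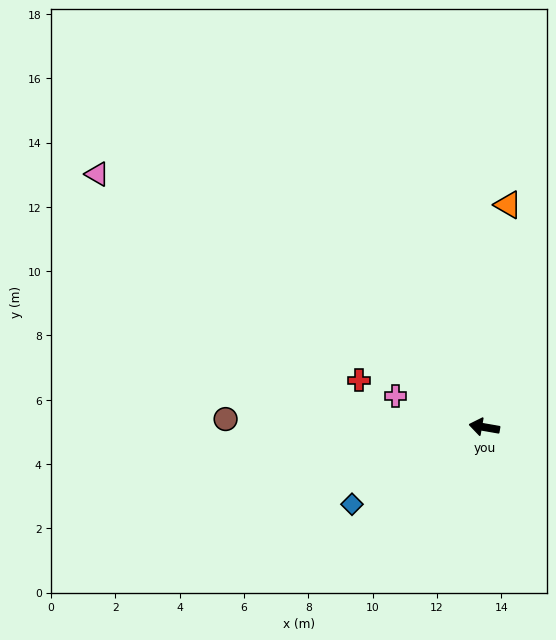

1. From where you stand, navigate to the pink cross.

turn right 10°, forward 2.9 m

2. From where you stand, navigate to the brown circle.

turn left 8°, forward 8.1 m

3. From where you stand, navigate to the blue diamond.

turn left 40°, forward 4.8 m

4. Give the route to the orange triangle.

turn right 86°, forward 7.0 m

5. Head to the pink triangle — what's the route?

turn right 23°, forward 14.4 m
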